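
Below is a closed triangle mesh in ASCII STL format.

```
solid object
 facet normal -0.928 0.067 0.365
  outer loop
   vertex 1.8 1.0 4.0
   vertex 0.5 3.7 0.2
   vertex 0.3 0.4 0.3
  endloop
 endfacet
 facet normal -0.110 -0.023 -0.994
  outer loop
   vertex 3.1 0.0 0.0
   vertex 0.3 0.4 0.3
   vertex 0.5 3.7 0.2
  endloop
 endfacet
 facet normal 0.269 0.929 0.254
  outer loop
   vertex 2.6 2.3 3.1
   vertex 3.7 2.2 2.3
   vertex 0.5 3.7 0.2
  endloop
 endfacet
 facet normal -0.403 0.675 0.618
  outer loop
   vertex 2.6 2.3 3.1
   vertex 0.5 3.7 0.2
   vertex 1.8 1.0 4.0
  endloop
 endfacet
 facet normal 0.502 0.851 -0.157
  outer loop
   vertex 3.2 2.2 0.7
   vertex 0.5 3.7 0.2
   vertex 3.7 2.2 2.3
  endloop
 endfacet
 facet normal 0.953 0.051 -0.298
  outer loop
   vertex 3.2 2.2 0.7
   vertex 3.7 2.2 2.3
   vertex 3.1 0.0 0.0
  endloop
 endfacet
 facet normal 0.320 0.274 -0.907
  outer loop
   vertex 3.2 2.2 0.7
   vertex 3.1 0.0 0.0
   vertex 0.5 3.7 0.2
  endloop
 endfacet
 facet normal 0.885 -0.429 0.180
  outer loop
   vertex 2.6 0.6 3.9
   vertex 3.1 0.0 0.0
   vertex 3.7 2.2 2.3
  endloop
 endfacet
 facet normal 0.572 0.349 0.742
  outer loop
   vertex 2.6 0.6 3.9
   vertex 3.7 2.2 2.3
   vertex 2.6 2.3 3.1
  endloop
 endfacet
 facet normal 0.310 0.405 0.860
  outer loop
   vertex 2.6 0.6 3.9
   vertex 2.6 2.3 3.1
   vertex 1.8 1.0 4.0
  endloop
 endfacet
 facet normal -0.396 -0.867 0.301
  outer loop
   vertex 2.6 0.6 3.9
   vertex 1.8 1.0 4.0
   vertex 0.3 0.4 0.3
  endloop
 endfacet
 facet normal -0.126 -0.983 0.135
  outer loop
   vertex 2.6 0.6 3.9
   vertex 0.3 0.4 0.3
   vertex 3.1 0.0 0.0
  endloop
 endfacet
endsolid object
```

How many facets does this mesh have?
12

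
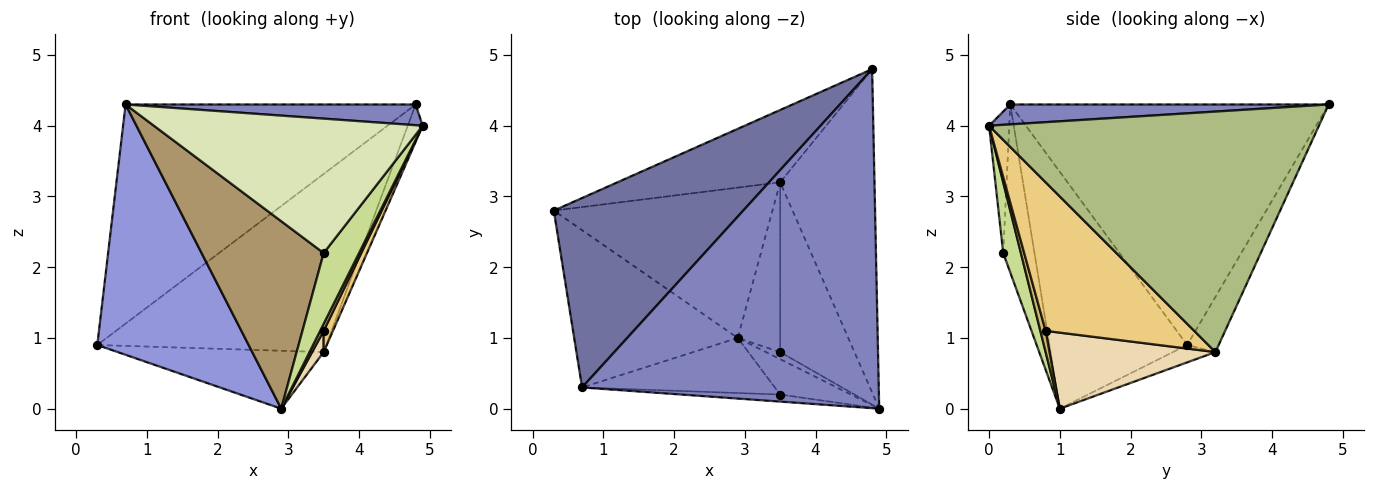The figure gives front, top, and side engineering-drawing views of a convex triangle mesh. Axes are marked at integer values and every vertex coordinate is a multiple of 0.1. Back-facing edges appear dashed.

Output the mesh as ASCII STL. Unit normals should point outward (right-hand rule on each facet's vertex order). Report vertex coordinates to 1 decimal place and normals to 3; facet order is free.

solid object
 facet normal -0.639 0.582 0.503
  outer loop
   vertex 0.7 0.3 4.3
   vertex 4.8 4.8 4.3
   vertex 0.3 2.8 0.9
  endloop
 endfacet
 facet normal 0.067 -0.061 0.996
  outer loop
   vertex 0.7 0.3 4.3
   vertex 4.9 0.0 4.0
   vertex 4.8 4.8 4.3
  endloop
 endfacet
 facet normal -0.610 -0.671 -0.421
  outer loop
   vertex 0.7 0.3 4.3
   vertex 0.3 2.8 0.9
   vertex 2.9 1.0 0.0
  endloop
 endfacet
 facet normal -0.127 0.919 -0.373
  outer loop
   vertex 3.5 3.2 0.8
   vertex 0.3 2.8 0.9
   vertex 4.8 4.8 4.3
  endloop
 endfacet
 facet normal -0.074 0.359 -0.931
  outer loop
   vertex 3.5 3.2 0.8
   vertex 2.9 1.0 0.0
   vertex 0.3 2.8 0.9
  endloop
 endfacet
 facet normal 0.930 0.042 -0.365
  outer loop
   vertex 3.5 3.2 0.8
   vertex 4.8 4.8 4.3
   vertex 4.9 0.0 4.0
  endloop
 endfacet
 facet normal 0.408 -0.816 -0.408
  outer loop
   vertex 3.5 0.2 2.2
   vertex 2.9 1.0 0.0
   vertex 4.9 0.0 4.0
  endloop
 endfacet
 facet normal -0.075 -0.996 -0.052
  outer loop
   vertex 3.5 0.2 2.2
   vertex 4.9 0.0 4.0
   vertex 0.7 0.3 4.3
  endloop
 endfacet
 facet normal -0.239 -0.932 -0.274
  outer loop
   vertex 3.5 0.2 2.2
   vertex 0.7 0.3 4.3
   vertex 2.9 1.0 0.0
  endloop
 endfacet
 facet normal 0.728 -0.485 -0.485
  outer loop
   vertex 3.5 0.8 1.1
   vertex 4.9 0.0 4.0
   vertex 2.9 1.0 0.0
  endloop
 endfacet
 facet normal 0.893 -0.056 -0.447
  outer loop
   vertex 3.5 0.8 1.1
   vertex 3.5 3.2 0.8
   vertex 4.9 0.0 4.0
  endloop
 endfacet
 facet normal 0.872 -0.061 -0.486
  outer loop
   vertex 3.5 0.8 1.1
   vertex 2.9 1.0 0.0
   vertex 3.5 3.2 0.8
  endloop
 endfacet
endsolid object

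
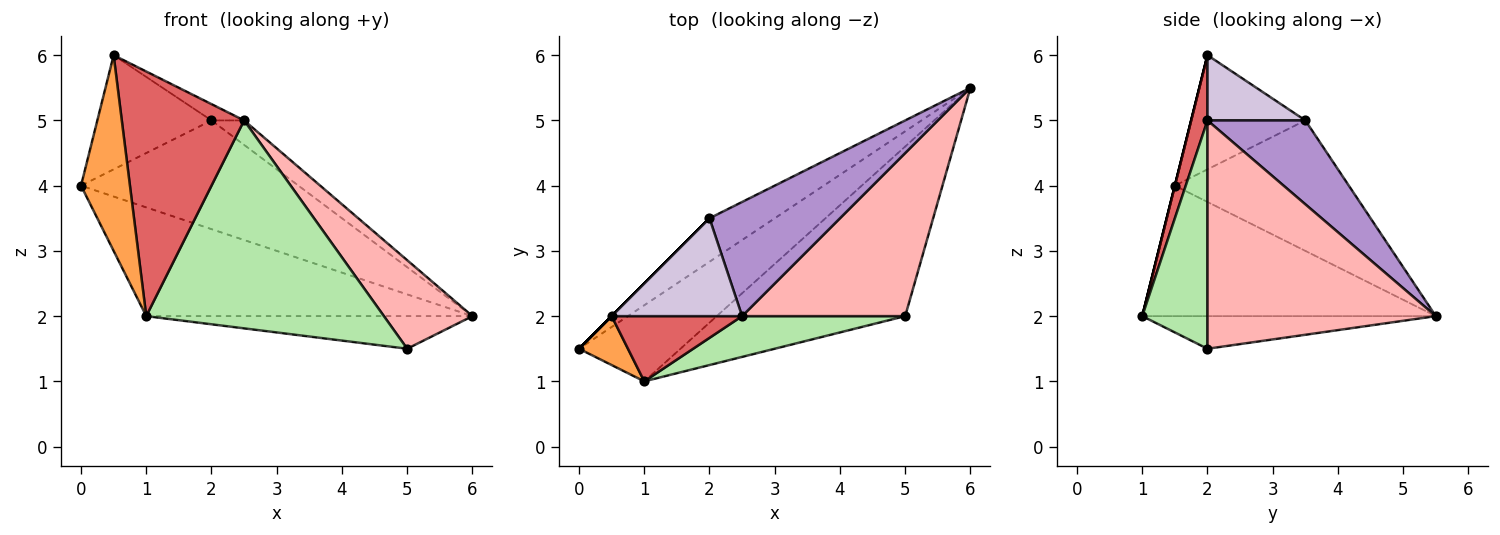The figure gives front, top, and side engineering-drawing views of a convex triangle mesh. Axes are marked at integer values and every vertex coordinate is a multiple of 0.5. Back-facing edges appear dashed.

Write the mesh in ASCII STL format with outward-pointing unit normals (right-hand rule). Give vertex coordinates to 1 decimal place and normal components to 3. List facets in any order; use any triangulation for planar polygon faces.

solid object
 facet normal -0.593 0.659 -0.462
  outer loop
   vertex 1.0 1.0 2.0
   vertex 0.0 1.5 4.0
   vertex 6.0 5.5 2.0
  endloop
 endfacet
 facet normal -0.168 0.186 -0.968
  outer loop
   vertex 1.0 1.0 2.0
   vertex 6.0 5.5 2.0
   vertex 5.0 2.0 1.5
  endloop
 endfacet
 facet normal 0.000 -0.970 0.243
  outer loop
   vertex 1.0 1.0 2.0
   vertex 0.5 2.0 6.0
   vertex 0.0 1.5 4.0
  endloop
 endfacet
 facet normal -0.596 0.745 -0.298
  outer loop
   vertex 2.0 3.5 5.0
   vertex 6.0 5.5 2.0
   vertex 0.0 1.5 4.0
  endloop
 endfacet
 facet normal -0.707 0.707 0.000
  outer loop
   vertex 2.0 3.5 5.0
   vertex 0.0 1.5 4.0
   vertex 0.5 2.0 6.0
  endloop
 endfacet
 facet normal 0.260 -0.948 0.186
  outer loop
   vertex 2.5 2.0 5.0
   vertex 1.0 1.0 2.0
   vertex 5.0 2.0 1.5
  endloop
 endfacet
 facet normal 0.128 -0.958 0.256
  outer loop
   vertex 2.5 2.0 5.0
   vertex 0.5 2.0 6.0
   vertex 1.0 1.0 2.0
  endloop
 endfacet
 facet normal 0.776 -0.301 0.554
  outer loop
   vertex 2.5 2.0 5.0
   vertex 5.0 2.0 1.5
   vertex 6.0 5.5 2.0
  endloop
 endfacet
 facet normal 0.532 0.177 0.828
  outer loop
   vertex 2.5 2.0 5.0
   vertex 6.0 5.5 2.0
   vertex 2.0 3.5 5.0
  endloop
 endfacet
 facet normal 0.442 0.147 0.885
  outer loop
   vertex 2.5 2.0 5.0
   vertex 2.0 3.5 5.0
   vertex 0.5 2.0 6.0
  endloop
 endfacet
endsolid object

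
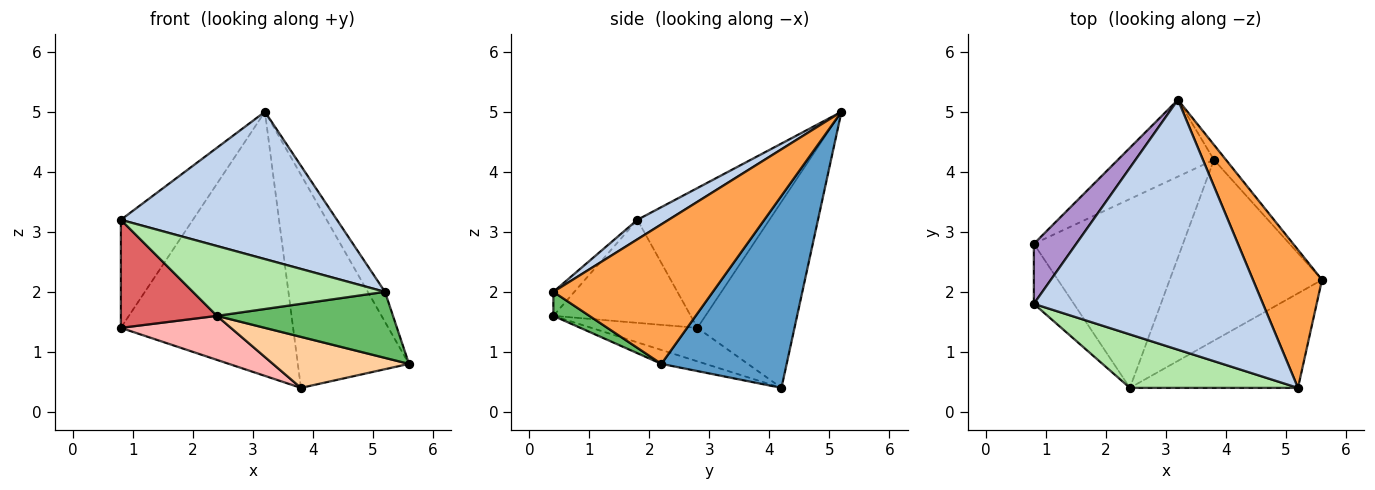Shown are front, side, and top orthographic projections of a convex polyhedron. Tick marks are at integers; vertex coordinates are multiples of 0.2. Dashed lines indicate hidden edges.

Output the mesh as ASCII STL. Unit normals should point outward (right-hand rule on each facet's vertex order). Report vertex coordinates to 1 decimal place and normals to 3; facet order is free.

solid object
 facet normal 0.747 0.663 -0.047
  outer loop
   vertex 3.8 4.2 0.4
   vertex 3.2 5.2 5.0
   vertex 5.6 2.2 0.8
  endloop
 endfacet
 facet normal 0.073 -0.506 0.859
  outer loop
   vertex 5.2 0.4 2.0
   vertex 3.2 5.2 5.0
   vertex 0.8 1.8 3.2
  endloop
 endfacet
 facet normal 0.892 0.096 0.441
  outer loop
   vertex 5.2 0.4 2.0
   vertex 5.6 2.2 0.8
   vertex 3.2 5.2 5.0
  endloop
 endfacet
 facet normal -0.088 -0.271 -0.959
  outer loop
   vertex 2.4 0.4 1.6
   vertex 3.8 4.2 0.4
   vertex 5.6 2.2 0.8
  endloop
 endfacet
 facet normal 0.116 -0.569 -0.814
  outer loop
   vertex 2.4 0.4 1.6
   vertex 5.6 2.2 0.8
   vertex 5.2 0.4 2.0
  endloop
 endfacet
 facet normal -0.087 -0.791 0.606
  outer loop
   vertex 2.4 0.4 1.6
   vertex 5.2 0.4 2.0
   vertex 0.8 1.8 3.2
  endloop
 endfacet
 facet normal -0.781 -0.546 -0.303
  outer loop
   vertex 0.8 2.8 1.4
   vertex 2.4 0.4 1.6
   vertex 0.8 1.8 3.2
  endloop
 endfacet
 facet normal -0.214 -0.222 -0.951
  outer loop
   vertex 0.8 2.8 1.4
   vertex 3.8 4.2 0.4
   vertex 2.4 0.4 1.6
  endloop
 endfacet
 facet normal -0.848 0.463 0.257
  outer loop
   vertex 0.8 2.8 1.4
   vertex 0.8 1.8 3.2
   vertex 3.2 5.2 5.0
  endloop
 endfacet
 facet normal -0.476 0.844 -0.246
  outer loop
   vertex 0.8 2.8 1.4
   vertex 3.2 5.2 5.0
   vertex 3.8 4.2 0.4
  endloop
 endfacet
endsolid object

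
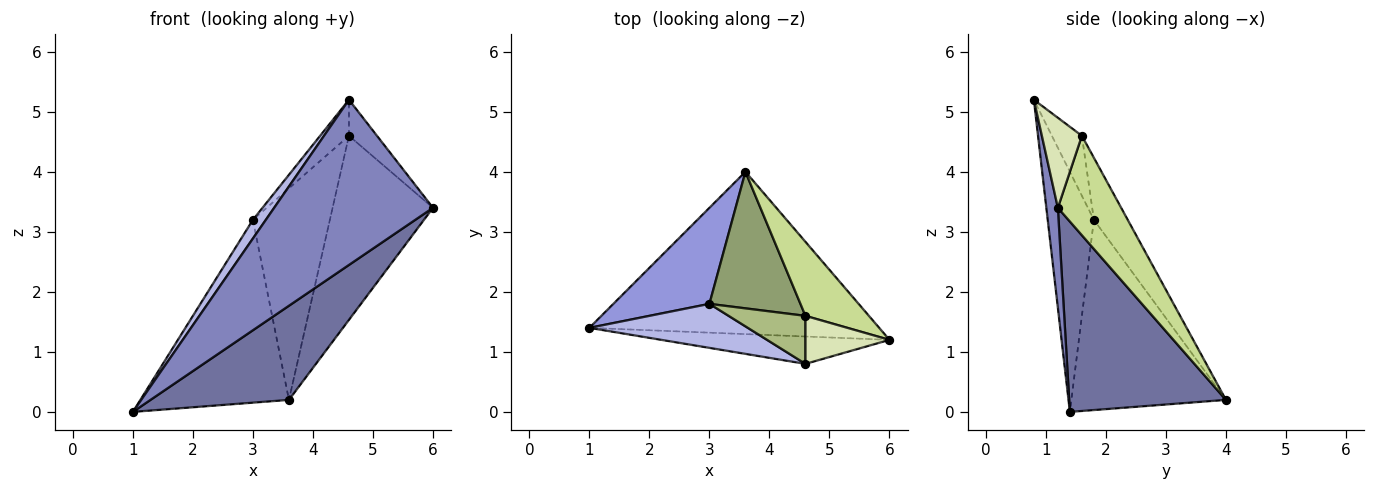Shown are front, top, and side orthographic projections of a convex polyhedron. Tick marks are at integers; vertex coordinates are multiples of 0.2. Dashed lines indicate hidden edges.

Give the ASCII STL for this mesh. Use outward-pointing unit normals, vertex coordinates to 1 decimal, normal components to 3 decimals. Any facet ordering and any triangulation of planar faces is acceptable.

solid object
 facet normal 0.494 -0.436 -0.752
  outer loop
   vertex 3.6 4.0 0.2
   vertex 6.0 1.2 3.4
   vertex 1.0 1.4 0.0
  endloop
 endfacet
 facet normal 0.072 -0.984 -0.163
  outer loop
   vertex 4.6 0.8 5.2
   vertex 1.0 1.4 0.0
   vertex 6.0 1.2 3.4
  endloop
 endfacet
 facet normal -0.677 0.651 0.342
  outer loop
   vertex 3.0 1.8 3.2
   vertex 3.6 4.0 0.2
   vertex 1.0 1.4 0.0
  endloop
 endfacet
 facet normal -0.813 -0.228 0.536
  outer loop
   vertex 3.0 1.8 3.2
   vertex 1.0 1.4 0.0
   vertex 4.6 0.8 5.2
  endloop
 endfacet
 facet normal -0.347 0.788 0.509
  outer loop
   vertex 4.6 1.6 4.6
   vertex 3.6 4.0 0.2
   vertex 3.0 1.8 3.2
  endloop
 endfacet
 facet normal -0.530 0.509 0.678
  outer loop
   vertex 4.6 1.6 4.6
   vertex 3.0 1.8 3.2
   vertex 4.6 0.8 5.2
  endloop
 endfacet
 facet normal 0.505 0.801 0.322
  outer loop
   vertex 4.6 1.6 4.6
   vertex 6.0 1.2 3.4
   vertex 3.6 4.0 0.2
  endloop
 endfacet
 facet normal 0.651 0.456 0.607
  outer loop
   vertex 4.6 1.6 4.6
   vertex 4.6 0.8 5.2
   vertex 6.0 1.2 3.4
  endloop
 endfacet
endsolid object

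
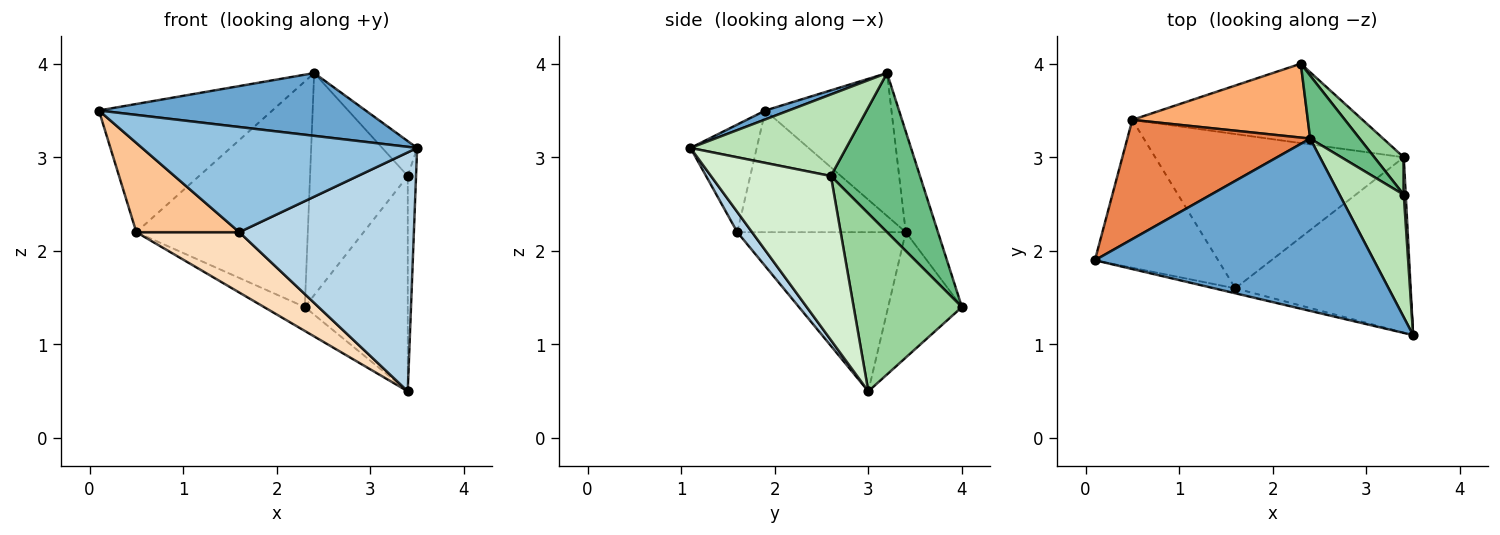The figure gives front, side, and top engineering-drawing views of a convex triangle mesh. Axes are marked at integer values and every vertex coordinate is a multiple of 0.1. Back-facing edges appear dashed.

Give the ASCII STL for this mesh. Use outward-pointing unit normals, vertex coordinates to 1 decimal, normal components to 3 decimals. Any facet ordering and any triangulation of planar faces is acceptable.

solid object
 facet normal 0.030 -0.342 0.939
  outer loop
   vertex 2.4 3.2 3.9
   vertex 0.1 1.9 3.5
   vertex 3.5 1.1 3.1
  endloop
 endfacet
 facet normal -0.234 -0.971 -0.046
  outer loop
   vertex 1.6 1.6 2.2
   vertex 3.5 1.1 3.1
   vertex 0.1 1.9 3.5
  endloop
 endfacet
 facet normal 0.068 -0.804 -0.590
  outer loop
   vertex 1.6 1.6 2.2
   vertex 3.4 3.0 0.5
   vertex 3.5 1.1 3.1
  endloop
 endfacet
 facet normal -0.462 0.255 -0.849
  outer loop
   vertex 0.5 3.4 2.2
   vertex 2.3 4.0 1.4
   vertex 3.4 3.0 0.5
  endloop
 endfacet
 facet normal -0.470 0.646 0.601
  outer loop
   vertex 0.5 3.4 2.2
   vertex 0.1 1.9 3.5
   vertex 2.4 3.2 3.9
  endloop
 endfacet
 facet normal -0.176 0.936 0.306
  outer loop
   vertex 0.5 3.4 2.2
   vertex 2.4 3.2 3.9
   vertex 2.3 4.0 1.4
  endloop
 endfacet
 facet normal -0.646 -0.395 -0.654
  outer loop
   vertex 0.5 3.4 2.2
   vertex 1.6 1.6 2.2
   vertex 0.1 1.9 3.5
  endloop
 endfacet
 facet normal -0.512 -0.313 -0.800
  outer loop
   vertex 0.5 3.4 2.2
   vertex 3.4 3.0 0.5
   vertex 1.6 1.6 2.2
  endloop
 endfacet
 facet normal 0.659 0.723 0.205
  outer loop
   vertex 3.4 2.6 2.8
   vertex 2.3 4.0 1.4
   vertex 2.4 3.2 3.9
  endloop
 endfacet
 facet normal 0.719 0.684 0.119
  outer loop
   vertex 3.4 2.6 2.8
   vertex 3.4 3.0 0.5
   vertex 2.3 4.0 1.4
  endloop
 endfacet
 facet normal 0.774 0.173 0.609
  outer loop
   vertex 3.4 2.6 2.8
   vertex 2.4 3.2 3.9
   vertex 3.5 1.1 3.1
  endloop
 endfacet
 facet normal 0.998 0.069 0.012
  outer loop
   vertex 3.4 2.6 2.8
   vertex 3.5 1.1 3.1
   vertex 3.4 3.0 0.5
  endloop
 endfacet
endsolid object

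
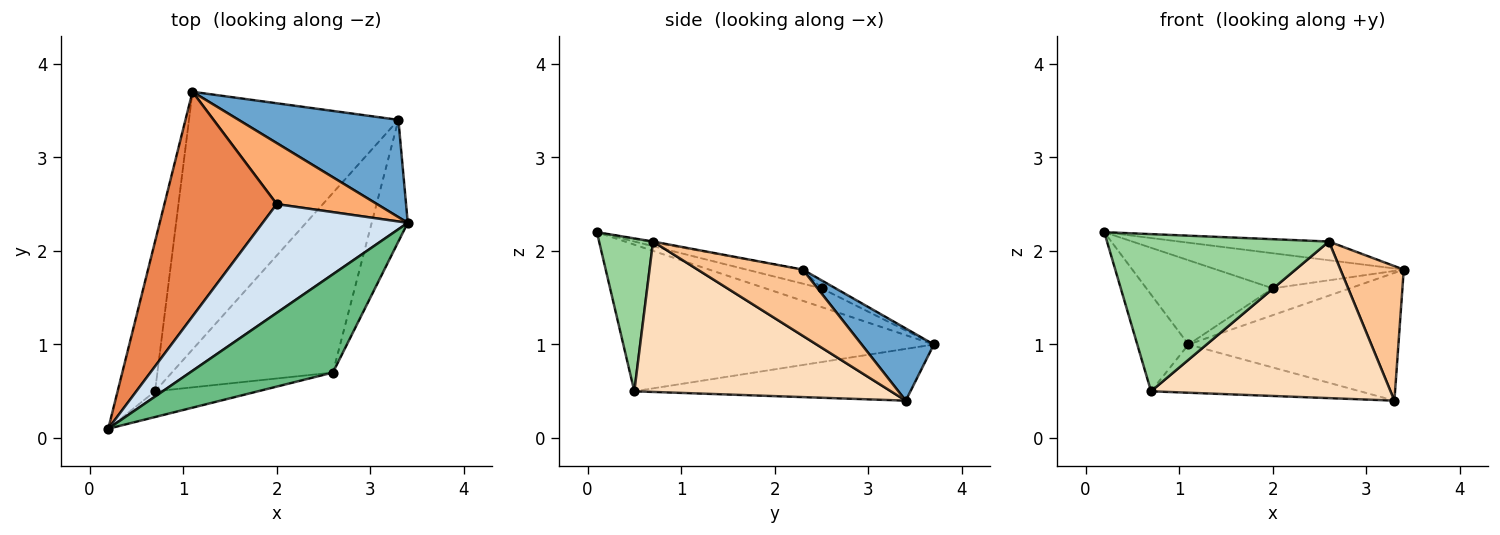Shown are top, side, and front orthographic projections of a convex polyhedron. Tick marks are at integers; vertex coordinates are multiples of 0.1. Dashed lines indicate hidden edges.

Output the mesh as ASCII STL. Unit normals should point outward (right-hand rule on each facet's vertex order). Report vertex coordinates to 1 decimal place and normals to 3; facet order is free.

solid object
 facet normal 0.264 0.767 0.584
  outer loop
   vertex 3.3 3.4 0.4
   vertex 1.1 3.7 1.0
   vertex 3.4 2.3 1.8
  endloop
 endfacet
 facet normal -0.957 0.158 -0.244
  outer loop
   vertex 0.7 0.5 0.5
   vertex 0.2 0.1 2.2
   vertex 1.1 3.7 1.0
  endloop
 endfacet
 facet normal -0.236 0.179 -0.955
  outer loop
   vertex 0.7 0.5 0.5
   vertex 1.1 3.7 1.0
   vertex 3.3 3.4 0.4
  endloop
 endfacet
 facet normal -0.092 0.306 0.948
  outer loop
   vertex 2.0 2.5 1.6
   vertex 0.2 0.1 2.2
   vertex 3.4 2.3 1.8
  endloop
 endfacet
 facet normal -0.154 0.347 0.925
  outer loop
   vertex 2.0 2.5 1.6
   vertex 1.1 3.7 1.0
   vertex 0.2 0.1 2.2
  endloop
 endfacet
 facet normal -0.073 0.402 0.913
  outer loop
   vertex 2.0 2.5 1.6
   vertex 3.4 2.3 1.8
   vertex 1.1 3.7 1.0
  endloop
 endfacet
 facet normal 0.776 -0.467 -0.423
  outer loop
   vertex 2.6 0.7 2.1
   vertex 3.3 3.4 0.4
   vertex 3.4 2.3 1.8
  endloop
 endfacet
 facet normal 0.576 -0.537 -0.616
  outer loop
   vertex 2.6 0.7 2.1
   vertex 0.7 0.5 0.5
   vertex 3.3 3.4 0.4
  endloop
 endfacet
 facet normal -0.006 0.187 0.982
  outer loop
   vertex 2.6 0.7 2.1
   vertex 3.4 2.3 1.8
   vertex 0.2 0.1 2.2
  endloop
 endfacet
 facet normal 0.233 -0.960 -0.157
  outer loop
   vertex 2.6 0.7 2.1
   vertex 0.2 0.1 2.2
   vertex 0.7 0.5 0.5
  endloop
 endfacet
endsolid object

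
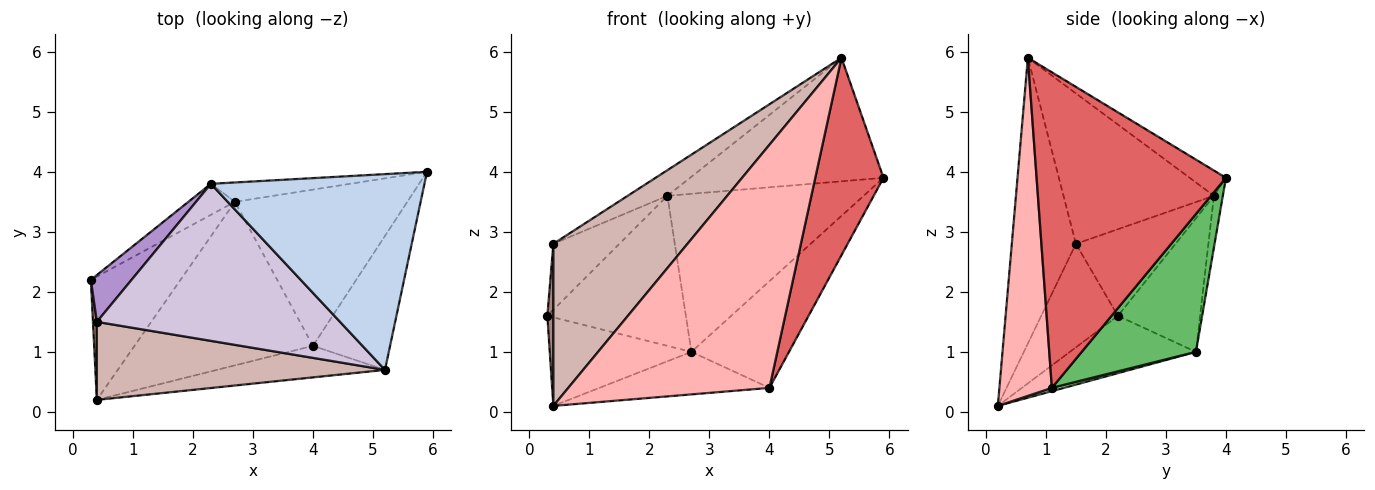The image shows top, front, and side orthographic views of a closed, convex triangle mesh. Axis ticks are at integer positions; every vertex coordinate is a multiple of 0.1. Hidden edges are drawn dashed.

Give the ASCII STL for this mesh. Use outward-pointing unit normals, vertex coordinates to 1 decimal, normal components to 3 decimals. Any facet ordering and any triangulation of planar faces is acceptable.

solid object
 facet normal -0.461 0.518 -0.721
  outer loop
   vertex 2.7 3.5 1.0
   vertex 0.4 0.2 0.1
   vertex 0.3 2.2 1.6
  endloop
 endfacet
 facet normal -0.100 0.531 0.841
  outer loop
   vertex 2.3 3.8 3.6
   vertex 5.2 0.7 5.9
   vertex 5.9 4.0 3.9
  endloop
 endfacet
 facet normal -0.502 0.847 -0.175
  outer loop
   vertex 2.3 3.8 3.6
   vertex 2.7 3.5 1.0
   vertex 0.3 2.2 1.6
  endloop
 endfacet
 facet normal -0.045 0.992 -0.121
  outer loop
   vertex 2.3 3.8 3.6
   vertex 5.9 4.0 3.9
   vertex 2.7 3.5 1.0
  endloop
 endfacet
 facet normal 0.551 0.471 -0.689
  outer loop
   vertex 4.0 1.1 0.4
   vertex 2.7 3.5 1.0
   vertex 5.9 4.0 3.9
  endloop
 endfacet
 facet normal 0.018 0.252 -0.968
  outer loop
   vertex 4.0 1.1 0.4
   vertex 0.4 0.2 0.1
   vertex 2.7 3.5 1.0
  endloop
 endfacet
 facet normal 0.917 -0.330 -0.224
  outer loop
   vertex 4.0 1.1 0.4
   vertex 5.9 4.0 3.9
   vertex 5.2 0.7 5.9
  endloop
 endfacet
 facet normal 0.250 -0.960 -0.124
  outer loop
   vertex 4.0 1.1 0.4
   vertex 5.2 0.7 5.9
   vertex 0.4 0.2 0.1
  endloop
 endfacet
 facet normal -0.776 0.514 0.365
  outer loop
   vertex 0.4 1.5 2.8
   vertex 2.3 3.8 3.6
   vertex 0.3 2.2 1.6
  endloop
 endfacet
 facet normal -0.521 0.137 0.842
  outer loop
   vertex 0.4 1.5 2.8
   vertex 5.2 0.7 5.9
   vertex 2.3 3.8 3.6
  endloop
 endfacet
 facet normal -0.996 -0.078 0.038
  outer loop
   vertex 0.4 1.5 2.8
   vertex 0.3 2.2 1.6
   vertex 0.4 0.2 0.1
  endloop
 endfacet
 facet normal -0.395 -0.828 0.398
  outer loop
   vertex 0.4 1.5 2.8
   vertex 0.4 0.2 0.1
   vertex 5.2 0.7 5.9
  endloop
 endfacet
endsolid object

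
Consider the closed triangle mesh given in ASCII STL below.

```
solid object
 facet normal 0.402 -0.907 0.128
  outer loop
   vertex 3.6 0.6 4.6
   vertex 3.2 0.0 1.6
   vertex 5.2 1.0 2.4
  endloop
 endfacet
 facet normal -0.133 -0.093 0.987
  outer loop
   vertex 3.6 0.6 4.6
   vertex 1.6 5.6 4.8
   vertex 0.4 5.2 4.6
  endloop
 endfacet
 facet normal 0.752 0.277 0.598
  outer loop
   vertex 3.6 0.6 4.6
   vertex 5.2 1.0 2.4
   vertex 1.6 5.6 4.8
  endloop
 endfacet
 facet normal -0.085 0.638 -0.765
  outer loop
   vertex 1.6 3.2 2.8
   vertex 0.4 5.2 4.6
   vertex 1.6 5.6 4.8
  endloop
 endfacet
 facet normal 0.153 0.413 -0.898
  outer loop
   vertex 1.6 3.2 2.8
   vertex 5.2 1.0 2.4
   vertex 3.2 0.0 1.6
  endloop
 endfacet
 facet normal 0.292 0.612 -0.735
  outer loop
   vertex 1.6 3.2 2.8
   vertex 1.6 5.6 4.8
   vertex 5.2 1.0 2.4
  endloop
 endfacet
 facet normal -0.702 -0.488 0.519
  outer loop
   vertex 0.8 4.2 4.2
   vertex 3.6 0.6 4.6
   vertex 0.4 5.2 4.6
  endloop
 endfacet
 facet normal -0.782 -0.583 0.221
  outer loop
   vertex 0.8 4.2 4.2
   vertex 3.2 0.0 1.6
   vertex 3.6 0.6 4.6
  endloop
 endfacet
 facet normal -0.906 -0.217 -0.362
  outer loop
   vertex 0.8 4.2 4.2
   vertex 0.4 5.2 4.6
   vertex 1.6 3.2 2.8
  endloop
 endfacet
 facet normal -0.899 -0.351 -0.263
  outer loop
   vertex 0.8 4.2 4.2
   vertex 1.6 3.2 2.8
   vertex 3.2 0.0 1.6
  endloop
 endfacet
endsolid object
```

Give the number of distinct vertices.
7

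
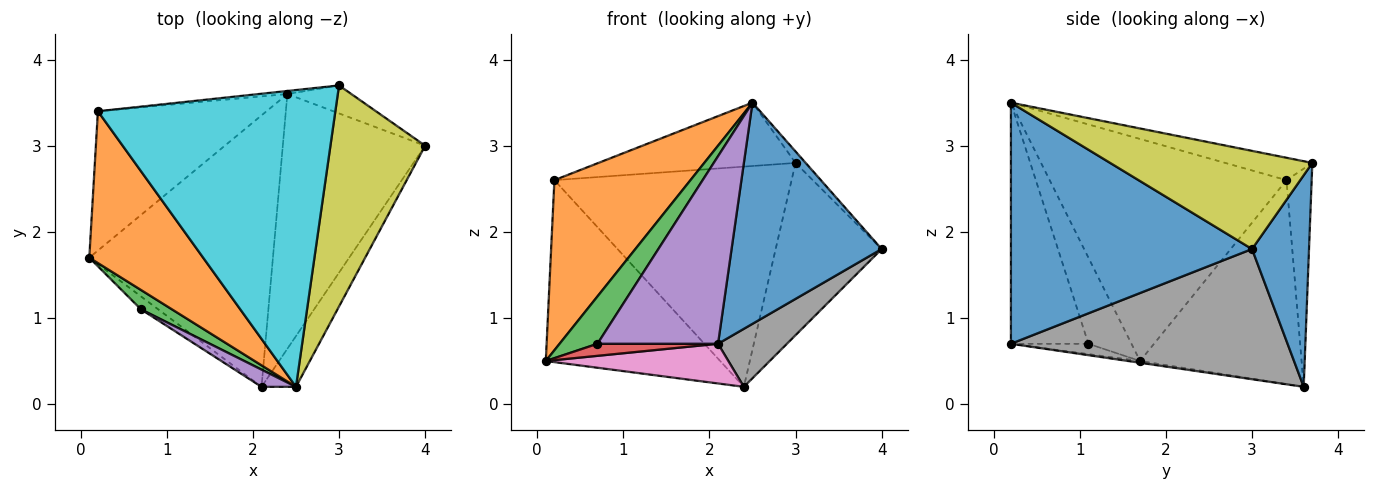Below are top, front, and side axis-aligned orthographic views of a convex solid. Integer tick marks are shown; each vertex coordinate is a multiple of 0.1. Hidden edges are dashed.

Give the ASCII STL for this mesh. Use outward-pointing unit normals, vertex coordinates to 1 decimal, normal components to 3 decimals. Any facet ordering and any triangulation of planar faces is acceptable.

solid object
 facet normal 0.843 -0.525 -0.120
  outer loop
   vertex 2.1 0.2 0.7
   vertex 4.0 3.0 1.8
   vertex 2.5 0.2 3.5
  endloop
 endfacet
 facet normal -0.792 -0.455 0.406
  outer loop
   vertex 0.2 3.4 2.6
   vertex 0.1 1.7 0.5
   vertex 2.5 0.2 3.5
  endloop
 endfacet
 facet normal -0.725 -0.638 0.261
  outer loop
   vertex 0.7 1.1 0.7
   vertex 2.5 0.2 3.5
   vertex 0.1 1.7 0.5
  endloop
 endfacet
 facet normal -0.402 -0.625 -0.669
  outer loop
   vertex 0.7 1.1 0.7
   vertex 0.1 1.7 0.5
   vertex 2.1 0.2 0.7
  endloop
 endfacet
 facet normal -0.539 -0.839 0.077
  outer loop
   vertex 0.7 1.1 0.7
   vertex 2.1 0.2 0.7
   vertex 2.5 0.2 3.5
  endloop
 endfacet
 facet normal -0.592 0.640 -0.490
  outer loop
   vertex 2.4 3.6 0.2
   vertex 0.1 1.7 0.5
   vertex 0.2 3.4 2.6
  endloop
 endfacet
 facet normal -0.010 -0.145 -0.989
  outer loop
   vertex 2.4 3.6 0.2
   vertex 2.1 0.2 0.7
   vertex 0.1 1.7 0.5
  endloop
 endfacet
 facet normal 0.666 -0.166 -0.728
  outer loop
   vertex 2.4 3.6 0.2
   vertex 4.0 3.0 1.8
   vertex 2.1 0.2 0.7
  endloop
 endfacet
 facet normal 0.719 0.036 0.694
  outer loop
   vertex 3.0 3.7 2.8
   vertex 2.5 0.2 3.5
   vertex 4.0 3.0 1.8
  endloop
 endfacet
 facet normal -0.092 0.208 0.974
  outer loop
   vertex 3.0 3.7 2.8
   vertex 0.2 3.4 2.6
   vertex 2.5 0.2 3.5
  endloop
 endfacet
 facet normal 0.469 0.872 -0.142
  outer loop
   vertex 3.0 3.7 2.8
   vertex 4.0 3.0 1.8
   vertex 2.4 3.6 0.2
  endloop
 endfacet
 facet normal -0.106 0.994 -0.014
  outer loop
   vertex 3.0 3.7 2.8
   vertex 2.4 3.6 0.2
   vertex 0.2 3.4 2.6
  endloop
 endfacet
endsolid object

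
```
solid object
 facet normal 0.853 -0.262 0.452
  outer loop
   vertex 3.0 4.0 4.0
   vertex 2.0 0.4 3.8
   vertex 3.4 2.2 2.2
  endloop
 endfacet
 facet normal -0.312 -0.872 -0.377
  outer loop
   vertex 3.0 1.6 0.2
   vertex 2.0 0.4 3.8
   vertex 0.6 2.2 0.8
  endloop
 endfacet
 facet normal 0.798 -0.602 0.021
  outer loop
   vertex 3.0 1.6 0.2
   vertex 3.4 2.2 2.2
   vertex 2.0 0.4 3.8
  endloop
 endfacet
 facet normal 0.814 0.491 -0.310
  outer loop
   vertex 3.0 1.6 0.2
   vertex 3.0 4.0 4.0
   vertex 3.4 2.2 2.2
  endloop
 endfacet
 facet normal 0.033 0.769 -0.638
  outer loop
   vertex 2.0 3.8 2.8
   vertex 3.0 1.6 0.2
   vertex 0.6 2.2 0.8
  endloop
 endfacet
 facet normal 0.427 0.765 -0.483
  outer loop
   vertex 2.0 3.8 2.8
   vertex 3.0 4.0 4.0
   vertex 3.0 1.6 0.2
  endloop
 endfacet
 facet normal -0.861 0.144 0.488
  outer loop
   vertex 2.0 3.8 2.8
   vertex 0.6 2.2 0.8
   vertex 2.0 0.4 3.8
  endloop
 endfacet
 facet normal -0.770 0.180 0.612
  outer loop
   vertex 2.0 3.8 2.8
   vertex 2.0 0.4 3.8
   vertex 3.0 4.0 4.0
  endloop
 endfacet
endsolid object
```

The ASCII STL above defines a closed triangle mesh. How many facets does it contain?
8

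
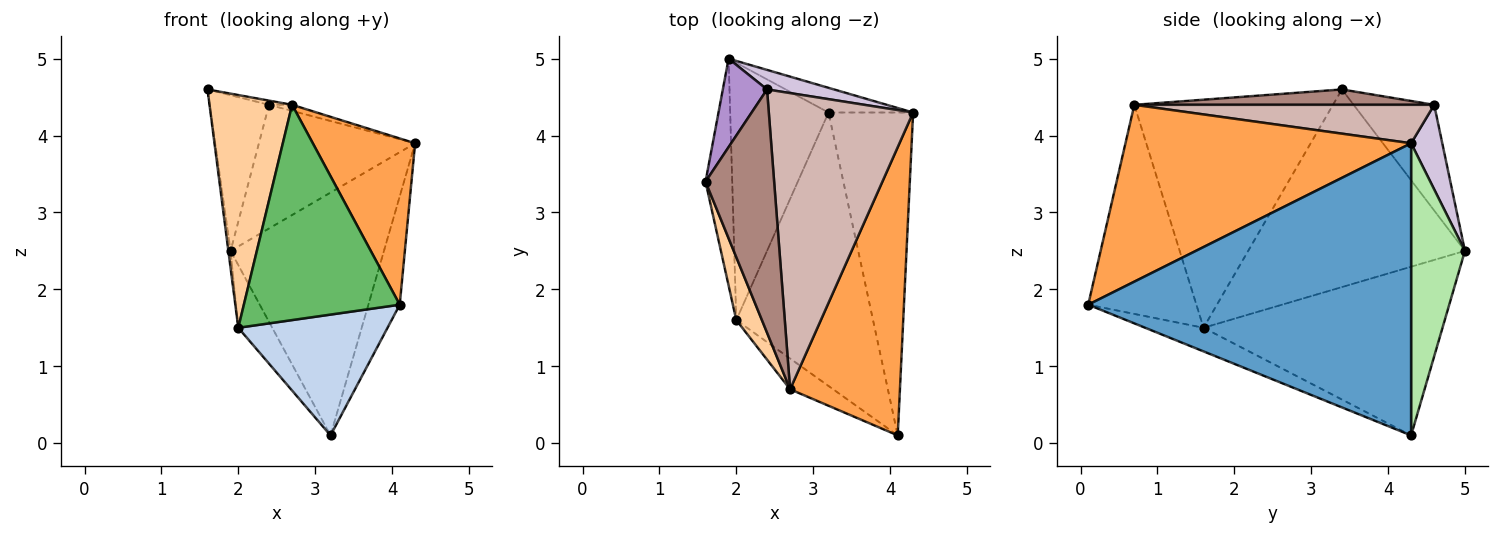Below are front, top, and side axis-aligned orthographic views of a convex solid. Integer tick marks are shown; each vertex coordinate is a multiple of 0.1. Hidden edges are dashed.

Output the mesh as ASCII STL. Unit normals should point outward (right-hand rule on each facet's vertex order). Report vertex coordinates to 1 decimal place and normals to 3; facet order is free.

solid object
 facet normal 0.956 0.093 -0.277
  outer loop
   vertex 3.2 4.3 0.1
   vertex 4.3 4.3 3.9
   vertex 4.1 0.1 1.8
  endloop
 endfacet
 facet normal -0.156 -0.399 -0.904
  outer loop
   vertex 2.0 1.6 1.5
   vertex 3.2 4.3 0.1
   vertex 4.1 0.1 1.8
  endloop
 endfacet
 facet normal 0.813 -0.291 0.505
  outer loop
   vertex 2.7 0.7 4.4
   vertex 4.1 0.1 1.8
   vertex 4.3 4.3 3.9
  endloop
 endfacet
 facet normal -0.918 -0.382 0.103
  outer loop
   vertex 2.7 0.7 4.4
   vertex 1.6 3.4 4.6
   vertex 2.0 1.6 1.5
  endloop
 endfacet
 facet normal -0.566 -0.816 -0.117
  outer loop
   vertex 2.7 0.7 4.4
   vertex 2.0 1.6 1.5
   vertex 4.1 0.1 1.8
  endloop
 endfacet
 facet normal 0.330 0.939 -0.095
  outer loop
   vertex 1.9 5.0 2.5
   vertex 4.3 4.3 3.9
   vertex 3.2 4.3 0.1
  endloop
 endfacet
 facet normal -0.991 0.010 -0.134
  outer loop
   vertex 1.9 5.0 2.5
   vertex 2.0 1.6 1.5
   vertex 1.6 3.4 4.6
  endloop
 endfacet
 facet normal -0.857 0.122 -0.500
  outer loop
   vertex 1.9 5.0 2.5
   vertex 3.2 4.3 0.1
   vertex 2.0 1.6 1.5
  endloop
 endfacet
 facet normal -0.763 0.562 0.319
  outer loop
   vertex 2.4 4.6 4.4
   vertex 1.9 5.0 2.5
   vertex 1.6 3.4 4.6
  endloop
 endfacet
 facet normal 0.193 0.969 0.153
  outer loop
   vertex 2.4 4.6 4.4
   vertex 4.3 4.3 3.9
   vertex 1.9 5.0 2.5
  endloop
 endfacet
 facet normal 0.219 0.017 0.976
  outer loop
   vertex 2.4 4.6 4.4
   vertex 1.6 3.4 4.6
   vertex 2.7 0.7 4.4
  endloop
 endfacet
 facet normal 0.257 0.020 0.966
  outer loop
   vertex 2.4 4.6 4.4
   vertex 2.7 0.7 4.4
   vertex 4.3 4.3 3.9
  endloop
 endfacet
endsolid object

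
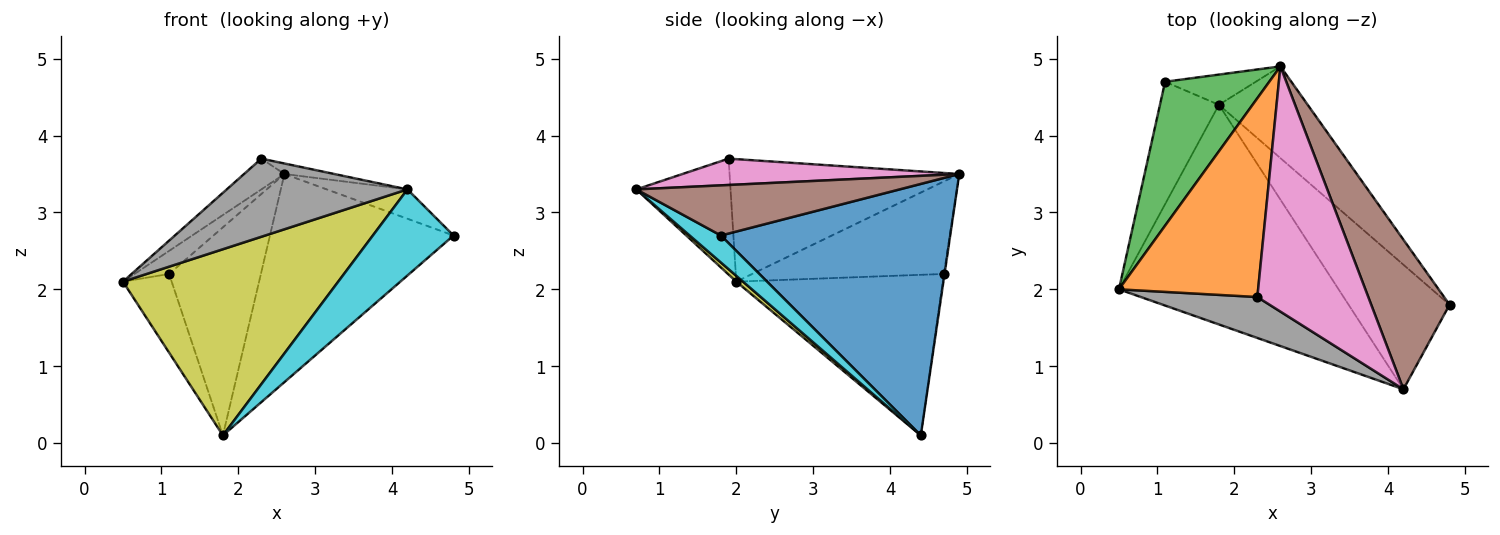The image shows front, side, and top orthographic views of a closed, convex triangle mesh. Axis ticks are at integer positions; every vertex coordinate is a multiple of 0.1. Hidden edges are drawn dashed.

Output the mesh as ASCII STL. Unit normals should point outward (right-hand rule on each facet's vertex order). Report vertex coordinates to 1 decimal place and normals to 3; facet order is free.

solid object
 facet normal 0.753 0.603 -0.266
  outer loop
   vertex 1.8 4.4 0.1
   vertex 2.6 4.9 3.5
   vertex 4.8 1.8 2.7
  endloop
 endfacet
 facet normal -0.656 0.115 0.746
  outer loop
   vertex 2.3 1.9 3.7
   vertex 2.6 4.9 3.5
   vertex 0.5 2.0 2.1
  endloop
 endfacet
 facet normal -0.659 0.119 0.742
  outer loop
   vertex 1.1 4.7 2.2
   vertex 0.5 2.0 2.1
   vertex 2.6 4.9 3.5
  endloop
 endfacet
 facet normal -0.917 0.216 -0.336
  outer loop
   vertex 1.1 4.7 2.2
   vertex 1.8 4.4 0.1
   vertex 0.5 2.0 2.1
  endloop
 endfacet
 facet normal -0.007 0.990 -0.144
  outer loop
   vertex 1.1 4.7 2.2
   vertex 2.6 4.9 3.5
   vertex 1.8 4.4 0.1
  endloop
 endfacet
 facet normal 0.532 0.163 0.831
  outer loop
   vertex 4.2 0.7 3.3
   vertex 4.8 1.8 2.7
   vertex 2.6 4.9 3.5
  endloop
 endfacet
 facet normal 0.231 0.042 0.972
  outer loop
   vertex 4.2 0.7 3.3
   vertex 2.6 4.9 3.5
   vertex 2.3 1.9 3.7
  endloop
 endfacet
 facet normal -0.419 -0.804 0.421
  outer loop
   vertex 4.2 0.7 3.3
   vertex 2.3 1.9 3.7
   vertex 0.5 2.0 2.1
  endloop
 endfacet
 facet normal 0.020 -0.646 -0.763
  outer loop
   vertex 4.2 0.7 3.3
   vertex 0.5 2.0 2.1
   vertex 1.8 4.4 0.1
  endloop
 endfacet
 facet normal 0.215 -0.555 -0.803
  outer loop
   vertex 4.2 0.7 3.3
   vertex 1.8 4.4 0.1
   vertex 4.8 1.8 2.7
  endloop
 endfacet
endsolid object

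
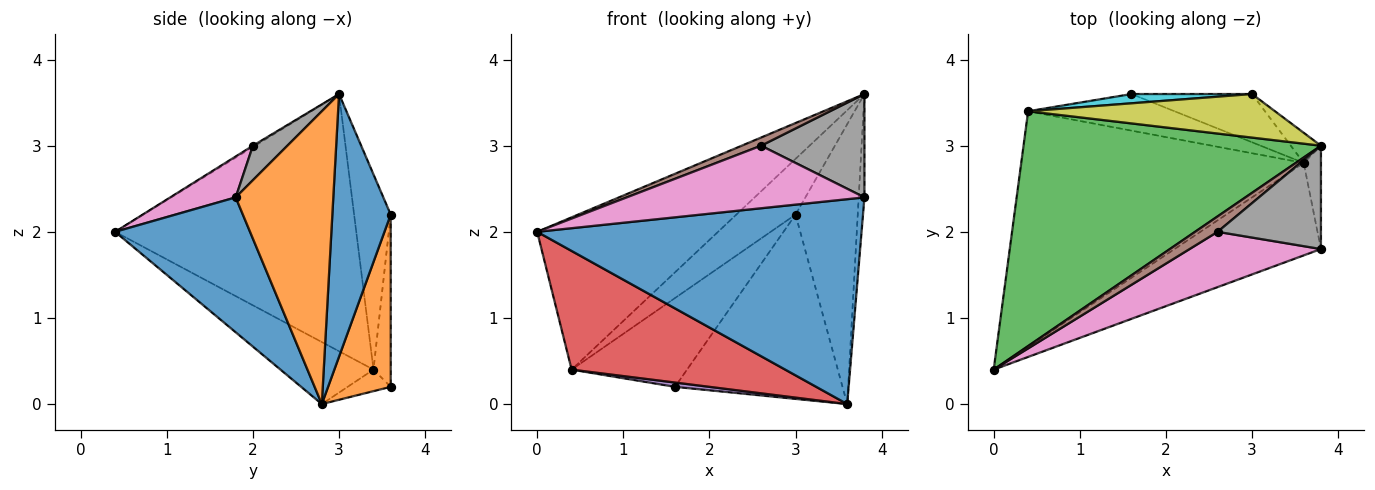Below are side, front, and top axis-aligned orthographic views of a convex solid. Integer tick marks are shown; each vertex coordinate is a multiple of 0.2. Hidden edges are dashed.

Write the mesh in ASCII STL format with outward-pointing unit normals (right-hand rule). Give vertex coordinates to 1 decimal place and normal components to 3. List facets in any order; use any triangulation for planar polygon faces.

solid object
 facet normal 0.354 -0.852 -0.385
  outer loop
   vertex 3.8 1.8 2.4
   vertex 0.0 0.4 2.0
   vertex 3.6 2.8 0.0
  endloop
 endfacet
 facet normal 0.997 0.059 -0.059
  outer loop
   vertex 3.8 1.8 2.4
   vertex 3.6 2.8 0.0
   vertex 3.8 3.0 3.6
  endloop
 endfacet
 facet normal -0.587 0.440 0.679
  outer loop
   vertex 0.4 3.4 0.4
   vertex 0.0 0.4 2.0
   vertex 3.8 3.0 3.6
  endloop
 endfacet
 facet normal -0.192 -0.442 -0.876
  outer loop
   vertex 0.4 3.4 0.4
   vertex 3.6 2.8 0.0
   vertex 0.0 0.4 2.0
  endloop
 endfacet
 facet normal -0.145 -0.116 -0.983
  outer loop
   vertex 0.4 3.4 0.4
   vertex 1.6 3.6 0.2
   vertex 3.6 2.8 0.0
  endloop
 endfacet
 facet normal -0.052 -0.467 0.883
  outer loop
   vertex 2.6 2.0 3.0
   vertex 3.8 3.0 3.6
   vertex 0.0 0.4 2.0
  endloop
 endfacet
 facet normal 0.202 -0.734 0.649
  outer loop
   vertex 2.6 2.0 3.0
   vertex 0.0 0.4 2.0
   vertex 3.8 1.8 2.4
  endloop
 endfacet
 facet normal 0.229 -0.688 0.688
  outer loop
   vertex 2.6 2.0 3.0
   vertex 3.8 1.8 2.4
   vertex 3.8 3.0 3.6
  endloop
 endfacet
 facet normal -0.438 0.708 0.554
  outer loop
   vertex 3.0 3.6 2.2
   vertex 0.4 3.4 0.4
   vertex 3.8 3.0 3.6
  endloop
 endfacet
 facet normal -0.147 0.984 0.103
  outer loop
   vertex 3.0 3.6 2.2
   vertex 1.6 3.6 0.2
   vertex 0.4 3.4 0.4
  endloop
 endfacet
 facet normal 0.682 0.727 -0.078
  outer loop
   vertex 3.0 3.6 2.2
   vertex 3.8 3.0 3.6
   vertex 3.6 2.8 0.0
  endloop
 endfacet
 facet normal 0.340 0.910 -0.238
  outer loop
   vertex 3.0 3.6 2.2
   vertex 3.6 2.8 0.0
   vertex 1.6 3.6 0.2
  endloop
 endfacet
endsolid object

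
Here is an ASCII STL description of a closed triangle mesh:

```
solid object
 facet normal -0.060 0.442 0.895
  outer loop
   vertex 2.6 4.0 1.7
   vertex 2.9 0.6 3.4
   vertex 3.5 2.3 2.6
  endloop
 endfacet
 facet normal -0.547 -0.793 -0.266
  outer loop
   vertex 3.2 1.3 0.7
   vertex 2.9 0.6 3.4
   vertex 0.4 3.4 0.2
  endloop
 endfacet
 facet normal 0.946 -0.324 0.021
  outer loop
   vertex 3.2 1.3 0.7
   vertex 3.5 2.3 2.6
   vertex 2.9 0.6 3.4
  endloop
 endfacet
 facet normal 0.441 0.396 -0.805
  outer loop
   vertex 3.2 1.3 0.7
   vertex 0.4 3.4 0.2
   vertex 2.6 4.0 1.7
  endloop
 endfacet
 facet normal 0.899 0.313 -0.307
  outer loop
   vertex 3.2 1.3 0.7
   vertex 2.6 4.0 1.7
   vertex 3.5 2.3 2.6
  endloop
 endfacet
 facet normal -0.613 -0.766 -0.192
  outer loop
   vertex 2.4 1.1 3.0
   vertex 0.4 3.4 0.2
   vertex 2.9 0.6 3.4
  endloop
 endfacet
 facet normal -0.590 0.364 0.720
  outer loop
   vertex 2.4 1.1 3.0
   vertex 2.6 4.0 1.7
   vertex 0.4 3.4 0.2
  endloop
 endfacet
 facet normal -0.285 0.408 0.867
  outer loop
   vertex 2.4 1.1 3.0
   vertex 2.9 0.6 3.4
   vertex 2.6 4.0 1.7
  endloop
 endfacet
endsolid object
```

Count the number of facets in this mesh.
8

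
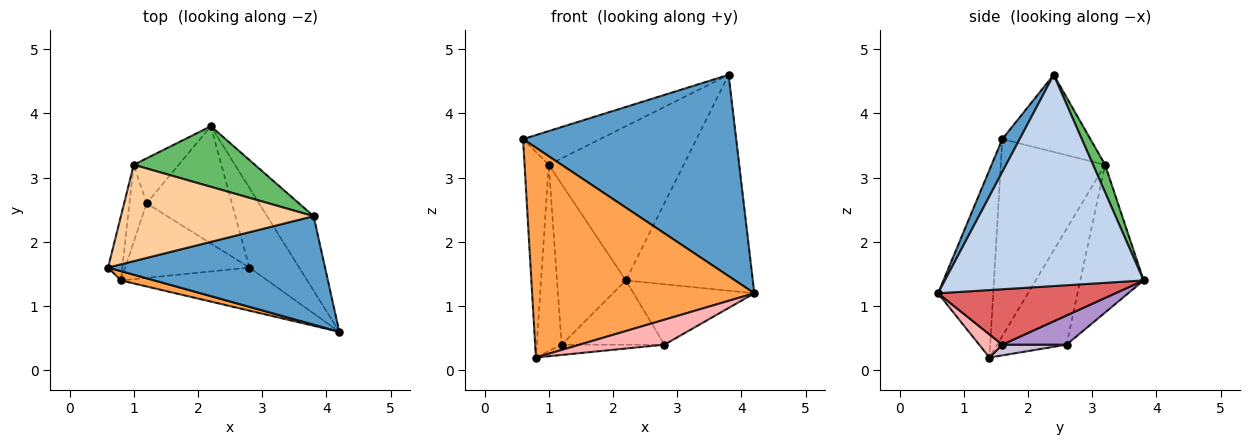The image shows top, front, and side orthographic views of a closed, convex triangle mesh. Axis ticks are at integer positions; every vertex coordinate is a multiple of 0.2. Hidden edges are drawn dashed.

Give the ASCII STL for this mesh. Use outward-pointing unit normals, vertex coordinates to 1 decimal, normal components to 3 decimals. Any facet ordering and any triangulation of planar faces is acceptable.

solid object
 facet normal 0.072 -0.878 0.473
  outer loop
   vertex 3.8 2.4 4.6
   vertex 0.6 1.6 3.6
   vertex 4.2 0.6 1.2
  endloop
 endfacet
 facet normal 0.829 0.529 -0.183
  outer loop
   vertex 3.8 2.4 4.6
   vertex 4.2 0.6 1.2
   vertex 2.2 3.8 1.4
  endloop
 endfacet
 facet normal -0.241 -0.970 0.043
  outer loop
   vertex 0.8 1.4 0.2
   vertex 4.2 0.6 1.2
   vertex 0.6 1.6 3.6
  endloop
 endfacet
 facet normal -0.353 0.309 0.883
  outer loop
   vertex 1.0 3.2 3.2
   vertex 0.6 1.6 3.6
   vertex 3.8 2.4 4.6
  endloop
 endfacet
 facet normal 0.083 0.928 0.364
  outer loop
   vertex 1.0 3.2 3.2
   vertex 3.8 2.4 4.6
   vertex 2.2 3.8 1.4
  endloop
 endfacet
 facet normal -0.972 0.225 -0.070
  outer loop
   vertex 1.0 3.2 3.2
   vertex 0.8 1.4 0.2
   vertex 0.6 1.6 3.6
  endloop
 endfacet
 facet normal 0.664 0.452 -0.596
  outer loop
   vertex 2.8 1.6 0.4
   vertex 2.2 3.8 1.4
   vertex 4.2 0.6 1.2
  endloop
 endfacet
 facet normal 0.135 -0.496 -0.857
  outer loop
   vertex 2.8 1.6 0.4
   vertex 4.2 0.6 1.2
   vertex 0.8 1.4 0.2
  endloop
 endfacet
 facet normal 0.288 0.460 -0.840
  outer loop
   vertex 1.2 2.6 0.4
   vertex 2.2 3.8 1.4
   vertex 2.8 1.6 0.4
  endloop
 endfacet
 facet normal 0.085 0.136 -0.987
  outer loop
   vertex 1.2 2.6 0.4
   vertex 2.8 1.6 0.4
   vertex 0.8 1.4 0.2
  endloop
 endfacet
 facet normal -0.663 0.721 -0.202
  outer loop
   vertex 1.2 2.6 0.4
   vertex 1.0 3.2 3.2
   vertex 2.2 3.8 1.4
  endloop
 endfacet
 facet normal -0.932 0.334 -0.138
  outer loop
   vertex 1.2 2.6 0.4
   vertex 0.8 1.4 0.2
   vertex 1.0 3.2 3.2
  endloop
 endfacet
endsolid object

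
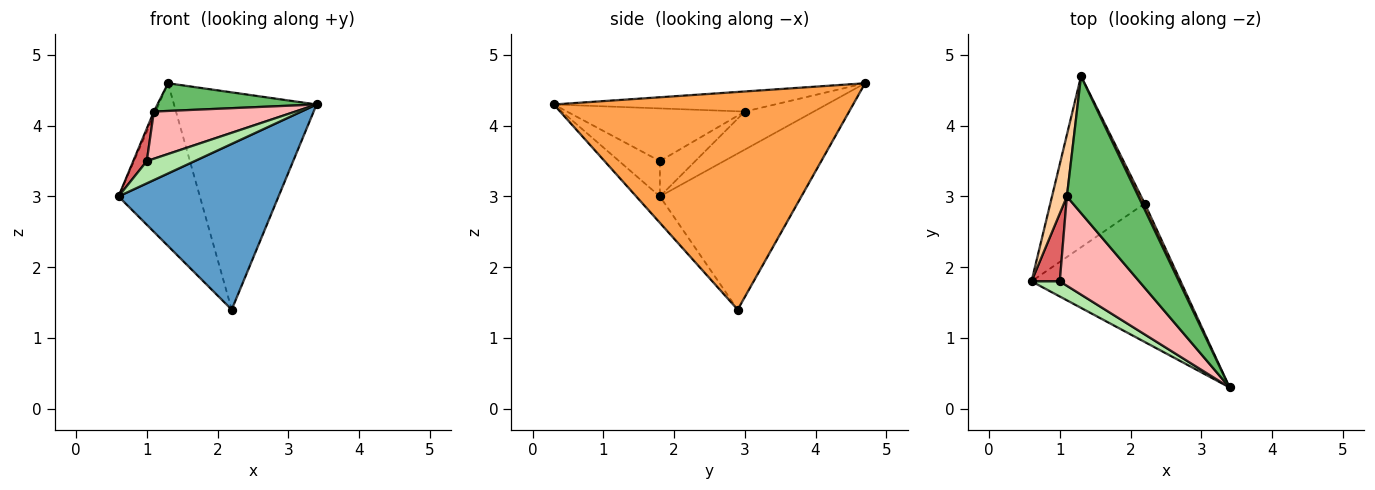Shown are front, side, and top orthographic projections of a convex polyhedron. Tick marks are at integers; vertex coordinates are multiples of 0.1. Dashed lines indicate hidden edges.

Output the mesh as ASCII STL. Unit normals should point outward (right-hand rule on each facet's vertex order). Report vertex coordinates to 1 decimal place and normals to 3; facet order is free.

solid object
 facet normal -0.113 -0.763 -0.637
  outer loop
   vertex 2.2 2.9 1.4
   vertex 3.4 0.3 4.3
   vertex 0.6 1.8 3.0
  endloop
 endfacet
 facet normal -0.768 0.441 -0.464
  outer loop
   vertex 2.2 2.9 1.4
   vertex 0.6 1.8 3.0
   vertex 1.3 4.7 4.6
  endloop
 endfacet
 facet normal 0.903 0.430 0.012
  outer loop
   vertex 2.2 2.9 1.4
   vertex 1.3 4.7 4.6
   vertex 3.4 0.3 4.3
  endloop
 endfacet
 facet normal -0.931 0.024 0.364
  outer loop
   vertex 1.1 3.0 4.2
   vertex 1.3 4.7 4.6
   vertex 0.6 1.8 3.0
  endloop
 endfacet
 facet normal -0.265 -0.191 0.945
  outer loop
   vertex 1.1 3.0 4.2
   vertex 3.4 0.3 4.3
   vertex 1.3 4.7 4.6
  endloop
 endfacet
 facet normal -0.576 -0.676 0.461
  outer loop
   vertex 1.0 1.8 3.5
   vertex 0.6 1.8 3.0
   vertex 3.4 0.3 4.3
  endloop
 endfacet
 facet normal -0.748 -0.287 0.598
  outer loop
   vertex 1.0 1.8 3.5
   vertex 1.1 3.0 4.2
   vertex 0.6 1.8 3.0
  endloop
 endfacet
 facet normal -0.506 -0.403 0.763
  outer loop
   vertex 1.0 1.8 3.5
   vertex 3.4 0.3 4.3
   vertex 1.1 3.0 4.2
  endloop
 endfacet
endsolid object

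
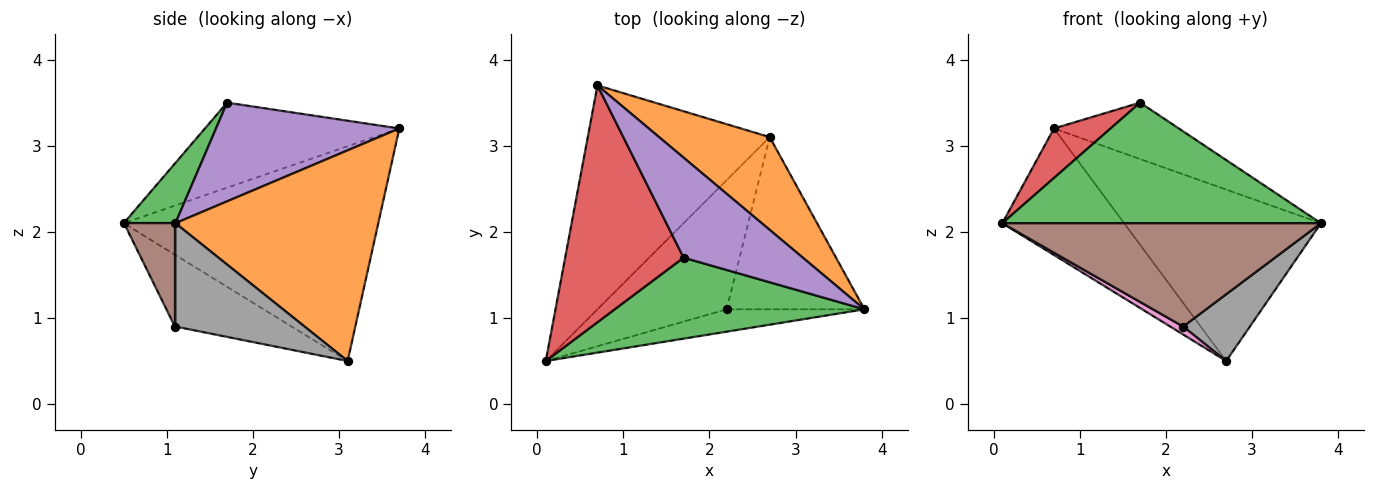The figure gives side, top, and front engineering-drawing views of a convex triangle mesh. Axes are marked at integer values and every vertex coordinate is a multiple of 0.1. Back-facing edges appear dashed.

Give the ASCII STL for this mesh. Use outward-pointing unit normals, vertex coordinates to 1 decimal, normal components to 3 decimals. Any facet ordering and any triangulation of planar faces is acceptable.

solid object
 facet normal -0.717 0.343 -0.607
  outer loop
   vertex 2.7 3.1 0.5
   vertex 0.1 0.5 2.1
   vertex 0.7 3.7 3.2
  endloop
 endfacet
 facet normal 0.672 0.652 0.353
  outer loop
   vertex 2.7 3.1 0.5
   vertex 0.7 3.7 3.2
   vertex 3.8 1.1 2.1
  endloop
 endfacet
 facet normal 0.133 -0.823 0.553
  outer loop
   vertex 1.7 1.7 3.5
   vertex 0.1 0.5 2.1
   vertex 3.8 1.1 2.1
  endloop
 endfacet
 facet normal -0.575 -0.167 0.801
  outer loop
   vertex 1.7 1.7 3.5
   vertex 0.7 3.7 3.2
   vertex 0.1 0.5 2.1
  endloop
 endfacet
 facet normal 0.585 0.398 0.707
  outer loop
   vertex 1.7 1.7 3.5
   vertex 3.8 1.1 2.1
   vertex 0.7 3.7 3.2
  endloop
 endfacet
 facet normal 0.157 -0.965 -0.209
  outer loop
   vertex 2.2 1.1 0.9
   vertex 3.8 1.1 2.1
   vertex 0.1 0.5 2.1
  endloop
 endfacet
 facet normal -0.484 -0.054 -0.874
  outer loop
   vertex 2.2 1.1 0.9
   vertex 0.1 0.5 2.1
   vertex 2.7 3.1 0.5
  endloop
 endfacet
 facet normal 0.573 -0.296 -0.764
  outer loop
   vertex 2.2 1.1 0.9
   vertex 2.7 3.1 0.5
   vertex 3.8 1.1 2.1
  endloop
 endfacet
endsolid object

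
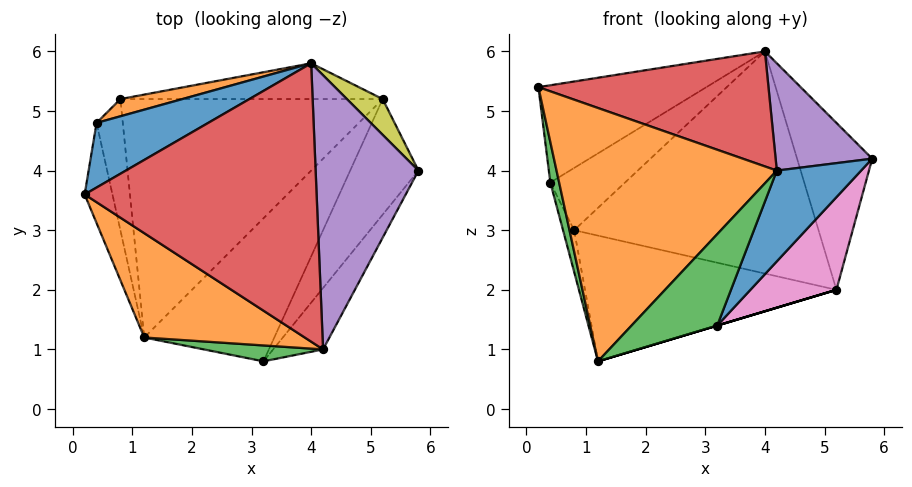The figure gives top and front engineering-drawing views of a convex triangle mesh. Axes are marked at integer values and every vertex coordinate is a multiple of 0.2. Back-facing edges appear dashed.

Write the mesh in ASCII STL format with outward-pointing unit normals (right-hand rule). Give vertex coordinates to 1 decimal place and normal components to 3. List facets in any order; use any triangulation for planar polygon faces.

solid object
 facet normal 0.851 -0.434 -0.294
  outer loop
   vertex 4.2 1.0 4.0
   vertex 3.2 0.8 1.4
   vertex 5.8 4.0 4.2
  endloop
 endfacet
 facet normal -0.424 -0.838 0.345
  outer loop
   vertex 4.2 1.0 4.0
   vertex 0.2 3.6 5.4
   vertex 1.2 1.2 0.8
  endloop
 endfacet
 facet normal -0.241 -0.956 0.166
  outer loop
   vertex 4.2 1.0 4.0
   vertex 1.2 1.2 0.8
   vertex 3.2 0.8 1.4
  endloop
 endfacet
 facet normal 0.075 -0.381 0.922
  outer loop
   vertex 4.0 5.8 6.0
   vertex 0.2 3.6 5.4
   vertex 4.2 1.0 4.0
  endloop
 endfacet
 facet normal 0.493 -0.317 0.810
  outer loop
   vertex 4.0 5.8 6.0
   vertex 4.2 1.0 4.0
   vertex 5.8 4.0 4.2
  endloop
 endfacet
 facet normal -0.197 0.457 -0.867
  outer loop
   vertex 5.2 5.2 2.0
   vertex 1.2 1.2 0.8
   vertex 0.8 5.2 3.0
  endloop
 endfacet
 facet normal 0.849 -0.330 -0.412
  outer loop
   vertex 5.2 5.2 2.0
   vertex 5.8 4.0 4.2
   vertex 3.2 0.8 1.4
  endloop
 endfacet
 facet normal 0.287 0.000 -0.958
  outer loop
   vertex 5.2 5.2 2.0
   vertex 3.2 0.8 1.4
   vertex 1.2 1.2 0.8
  endloop
 endfacet
 facet normal 0.765 0.630 0.135
  outer loop
   vertex 5.2 5.2 2.0
   vertex 4.0 5.8 6.0
   vertex 5.8 4.0 4.2
  endloop
 endfacet
 facet normal -0.036 0.987 -0.159
  outer loop
   vertex 5.2 5.2 2.0
   vertex 0.8 5.2 3.0
   vertex 4.0 5.8 6.0
  endloop
 endfacet
 facet normal -0.495 0.724 0.481
  outer loop
   vertex 0.4 4.8 3.8
   vertex 0.2 3.6 5.4
   vertex 4.0 5.8 6.0
  endloop
 endfacet
 facet normal -0.396 0.885 0.245
  outer loop
   vertex 0.4 4.8 3.8
   vertex 4.0 5.8 6.0
   vertex 0.8 5.2 3.0
  endloop
 endfacet
 facet normal -0.982 -0.071 -0.176
  outer loop
   vertex 0.4 4.8 3.8
   vertex 1.2 1.2 0.8
   vertex 0.2 3.6 5.4
  endloop
 endfacet
 facet normal -0.911 0.125 -0.393
  outer loop
   vertex 0.4 4.8 3.8
   vertex 0.8 5.2 3.0
   vertex 1.2 1.2 0.8
  endloop
 endfacet
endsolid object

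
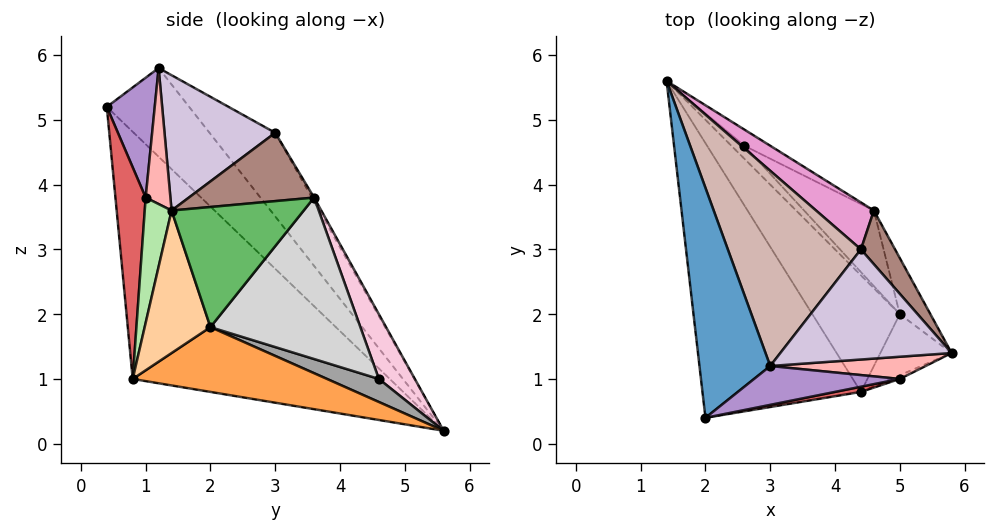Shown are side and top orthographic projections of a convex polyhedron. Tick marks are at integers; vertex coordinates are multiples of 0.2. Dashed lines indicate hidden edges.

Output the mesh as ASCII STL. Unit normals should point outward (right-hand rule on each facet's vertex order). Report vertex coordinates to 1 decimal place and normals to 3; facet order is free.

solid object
 facet normal -0.697 0.454 0.556
  outer loop
   vertex 3.0 1.2 5.8
   vertex 1.4 5.6 0.2
   vertex 2.0 0.4 5.2
  endloop
 endfacet
 facet normal -0.717 -0.525 -0.460
  outer loop
   vertex 4.4 0.8 1.0
   vertex 2.0 0.4 5.2
   vertex 1.4 5.6 0.2
  endloop
 endfacet
 facet normal 0.579 0.232 -0.782
  outer loop
   vertex 5.0 2.0 1.8
   vertex 4.4 0.8 1.0
   vertex 1.4 5.6 0.2
  endloop
 endfacet
 facet normal 0.885 -0.147 -0.442
  outer loop
   vertex 5.0 2.0 1.8
   vertex 5.8 1.4 3.6
   vertex 4.4 0.8 1.0
  endloop
 endfacet
 facet normal 0.849 0.483 -0.216
  outer loop
   vertex 5.0 2.0 1.8
   vertex 4.6 3.6 3.8
   vertex 5.8 1.4 3.6
  endloop
 endfacet
 facet normal 0.441 -0.897 -0.030
  outer loop
   vertex 5.0 1.0 3.8
   vertex 4.4 0.8 1.0
   vertex 5.8 1.4 3.6
  endloop
 endfacet
 facet normal 0.207 -0.978 0.025
  outer loop
   vertex 5.0 1.0 3.8
   vertex 2.0 0.4 5.2
   vertex 4.4 0.8 1.0
  endloop
 endfacet
 facet normal 0.480 -0.685 0.548
  outer loop
   vertex 5.0 1.0 3.8
   vertex 5.8 1.4 3.6
   vertex 3.0 1.2 5.8
  endloop
 endfacet
 facet normal 0.374 -0.808 0.455
  outer loop
   vertex 5.0 1.0 3.8
   vertex 3.0 1.2 5.8
   vertex 2.0 0.4 5.2
  endloop
 endfacet
 facet normal 0.619 -0.046 0.784
  outer loop
   vertex 4.4 3.0 4.8
   vertex 3.0 1.2 5.8
   vertex 5.8 1.4 3.6
  endloop
 endfacet
 facet normal 0.816 0.408 0.408
  outer loop
   vertex 4.4 3.0 4.8
   vertex 5.8 1.4 3.6
   vertex 4.6 3.6 3.8
  endloop
 endfacet
 facet normal -0.399 0.662 0.634
  outer loop
   vertex 4.4 3.0 4.8
   vertex 1.4 5.6 0.2
   vertex 3.0 1.2 5.8
  endloop
 endfacet
 facet normal -0.035 0.860 0.509
  outer loop
   vertex 4.4 3.0 4.8
   vertex 4.6 3.6 3.8
   vertex 1.4 5.6 0.2
  endloop
 endfacet
 facet normal 0.719 0.633 -0.288
  outer loop
   vertex 2.6 4.6 1.0
   vertex 1.4 5.6 0.2
   vertex 4.6 3.6 3.8
  endloop
 endfacet
 facet normal 0.730 0.547 -0.410
  outer loop
   vertex 2.6 4.6 1.0
   vertex 5.0 2.0 1.8
   vertex 1.4 5.6 0.2
  endloop
 endfacet
 facet normal 0.743 0.587 -0.321
  outer loop
   vertex 2.6 4.6 1.0
   vertex 4.6 3.6 3.8
   vertex 5.0 2.0 1.8
  endloop
 endfacet
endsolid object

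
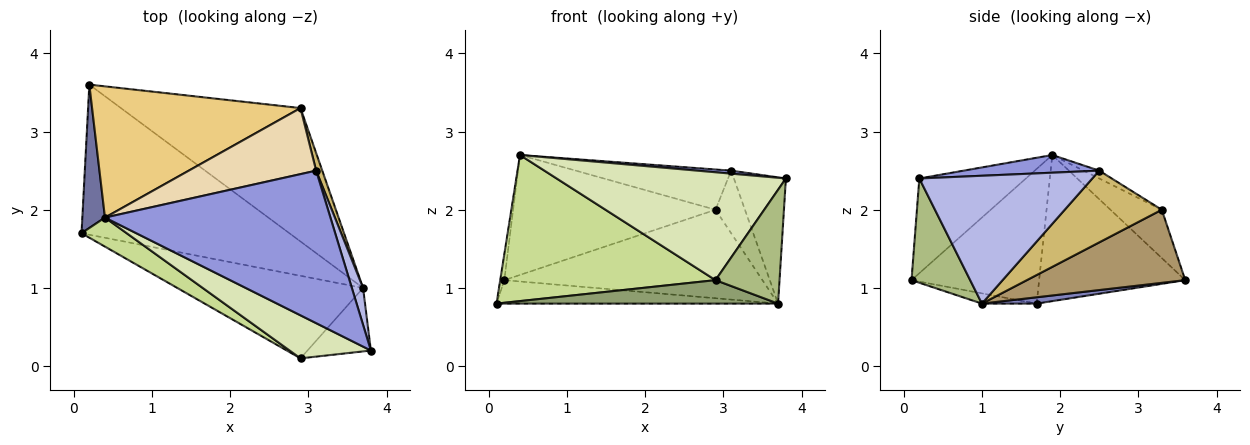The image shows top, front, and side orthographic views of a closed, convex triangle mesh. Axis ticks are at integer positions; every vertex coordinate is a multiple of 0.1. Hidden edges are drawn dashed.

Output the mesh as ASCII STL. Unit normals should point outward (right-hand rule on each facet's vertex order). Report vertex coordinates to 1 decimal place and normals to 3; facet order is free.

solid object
 facet normal -0.988 0.028 0.153
  outer loop
   vertex 0.4 1.9 2.7
   vertex 0.2 3.6 1.1
   vertex 0.1 1.7 0.8
  endloop
 endfacet
 facet normal 0.030 0.154 -0.988
  outer loop
   vertex 3.7 1.0 0.8
   vertex 0.1 1.7 0.8
   vertex 0.2 3.6 1.1
  endloop
 endfacet
 facet normal 0.078 -0.020 0.997
  outer loop
   vertex 3.1 2.5 2.5
   vertex 0.4 1.9 2.7
   vertex 3.8 0.2 2.4
  endloop
 endfacet
 facet normal 0.954 0.287 0.084
  outer loop
   vertex 3.1 2.5 2.5
   vertex 3.8 0.2 2.4
   vertex 3.7 1.0 0.8
  endloop
 endfacet
 facet normal -0.053 -0.273 -0.961
  outer loop
   vertex 2.9 0.1 1.1
   vertex 0.1 1.7 0.8
   vertex 3.7 1.0 0.8
  endloop
 endfacet
 facet normal 0.625 -0.682 -0.380
  outer loop
   vertex 2.9 0.1 1.1
   vertex 3.7 1.0 0.8
   vertex 3.8 0.2 2.4
  endloop
 endfacet
 facet normal -0.503 -0.848 0.169
  outer loop
   vertex 2.9 0.1 1.1
   vertex 0.4 1.9 2.7
   vertex 0.1 1.7 0.8
  endloop
 endfacet
 facet normal -0.396 -0.853 0.340
  outer loop
   vertex 2.9 0.1 1.1
   vertex 3.8 0.2 2.4
   vertex 0.4 1.9 2.7
  endloop
 endfacet
 facet normal 0.321 0.523 -0.789
  outer loop
   vertex 2.9 3.3 2.0
   vertex 3.7 1.0 0.8
   vertex 0.2 3.6 1.1
  endloop
 endfacet
 facet normal 0.954 0.289 0.081
  outer loop
   vertex 2.9 3.3 2.0
   vertex 3.1 2.5 2.5
   vertex 3.7 1.0 0.8
  endloop
 endfacet
 facet normal -0.169 0.665 0.728
  outer loop
   vertex 2.9 3.3 2.0
   vertex 0.2 3.6 1.1
   vertex 0.4 1.9 2.7
  endloop
 endfacet
 facet normal -0.052 0.520 0.853
  outer loop
   vertex 2.9 3.3 2.0
   vertex 0.4 1.9 2.7
   vertex 3.1 2.5 2.5
  endloop
 endfacet
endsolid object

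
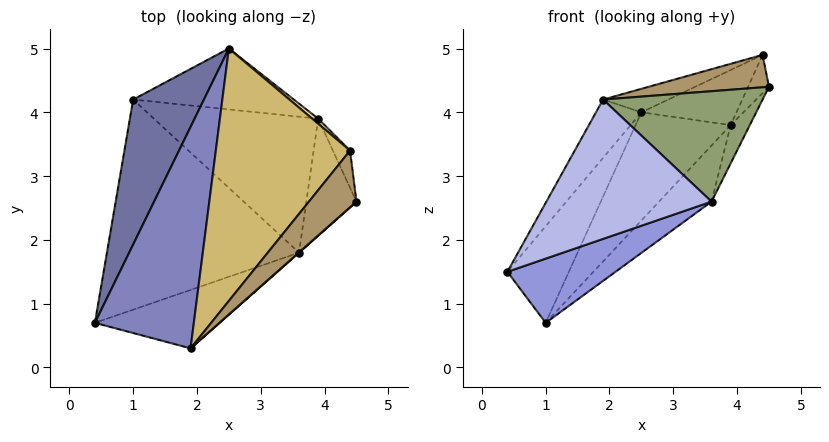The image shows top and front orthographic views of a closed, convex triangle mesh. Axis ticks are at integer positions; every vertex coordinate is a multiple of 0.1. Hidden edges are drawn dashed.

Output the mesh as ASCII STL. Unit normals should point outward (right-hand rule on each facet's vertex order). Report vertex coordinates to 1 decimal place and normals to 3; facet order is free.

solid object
 facet normal -0.905 0.236 0.354
  outer loop
   vertex 1.0 4.2 0.7
   vertex 0.4 0.7 1.5
   vertex 2.5 5.0 4.0
  endloop
 endfacet
 facet normal -0.858 0.131 0.496
  outer loop
   vertex 1.9 0.3 4.2
   vertex 2.5 5.0 4.0
   vertex 0.4 0.7 1.5
  endloop
 endfacet
 facet normal 0.394 -0.268 -0.879
  outer loop
   vertex 3.6 1.8 2.6
   vertex 0.4 0.7 1.5
   vertex 1.0 4.2 0.7
  endloop
 endfacet
 facet normal 0.410 -0.841 -0.353
  outer loop
   vertex 3.6 1.8 2.6
   vertex 1.9 0.3 4.2
   vertex 0.4 0.7 1.5
  endloop
 endfacet
 facet normal 0.663 -0.749 0.002
  outer loop
   vertex 3.6 1.8 2.6
   vertex 4.5 2.6 4.4
   vertex 1.9 0.3 4.2
  endloop
 endfacet
 facet normal 0.524 0.742 -0.418
  outer loop
   vertex 3.9 3.9 3.8
   vertex 1.0 4.2 0.7
   vertex 2.5 5.0 4.0
  endloop
 endfacet
 facet normal 0.852 0.163 -0.498
  outer loop
   vertex 3.9 3.9 3.8
   vertex 4.5 2.6 4.4
   vertex 3.6 1.8 2.6
  endloop
 endfacet
 facet normal 0.717 0.266 -0.645
  outer loop
   vertex 3.9 3.9 3.8
   vertex 3.6 1.8 2.6
   vertex 1.0 4.2 0.7
  endloop
 endfacet
 facet normal 0.349 -0.465 0.814
  outer loop
   vertex 4.4 3.4 4.9
   vertex 1.9 0.3 4.2
   vertex 4.5 2.6 4.4
  endloop
 endfacet
 facet normal -0.366 0.086 0.927
  outer loop
   vertex 4.4 3.4 4.9
   vertex 2.5 5.0 4.0
   vertex 1.9 0.3 4.2
  endloop
 endfacet
 facet normal 0.914 0.291 -0.283
  outer loop
   vertex 4.4 3.4 4.9
   vertex 4.5 2.6 4.4
   vertex 3.9 3.9 3.8
  endloop
 endfacet
 facet normal 0.623 0.779 0.071
  outer loop
   vertex 4.4 3.4 4.9
   vertex 3.9 3.9 3.8
   vertex 2.5 5.0 4.0
  endloop
 endfacet
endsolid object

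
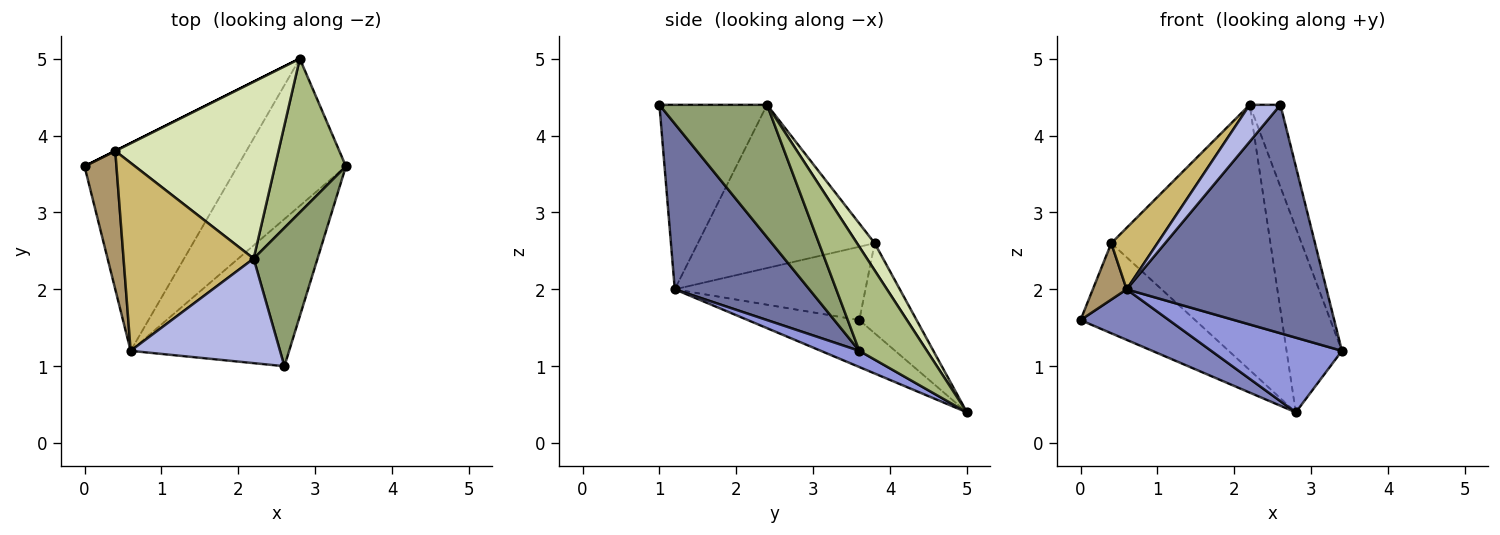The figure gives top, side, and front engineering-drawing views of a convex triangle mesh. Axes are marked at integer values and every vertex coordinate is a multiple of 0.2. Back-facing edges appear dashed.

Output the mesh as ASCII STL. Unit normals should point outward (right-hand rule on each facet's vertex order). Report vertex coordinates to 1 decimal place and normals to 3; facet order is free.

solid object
 facet normal 0.492 -0.732 -0.471
  outer loop
   vertex 0.6 1.2 2.0
   vertex 3.4 3.6 1.2
   vertex 2.6 1.0 4.4
  endloop
 endfacet
 facet normal -0.286 -0.227 -0.931
  outer loop
   vertex 0.6 1.2 2.0
   vertex 0.0 3.6 1.6
   vertex 2.8 5.0 0.4
  endloop
 endfacet
 facet normal 0.132 -0.449 -0.884
  outer loop
   vertex 0.6 1.2 2.0
   vertex 2.8 5.0 0.4
   vertex 3.4 3.6 1.2
  endloop
 endfacet
 facet normal -0.759 -0.217 0.614
  outer loop
   vertex 2.2 2.4 4.4
   vertex 0.6 1.2 2.0
   vertex 2.6 1.0 4.4
  endloop
 endfacet
 facet normal 0.872 0.249 0.421
  outer loop
   vertex 2.2 2.4 4.4
   vertex 2.6 1.0 4.4
   vertex 3.4 3.6 1.2
  endloop
 endfacet
 facet normal 0.684 0.560 0.467
  outer loop
   vertex 2.2 2.4 4.4
   vertex 3.4 3.6 1.2
   vertex 2.8 5.0 0.4
  endloop
 endfacet
 facet normal -0.447 0.894 0.000
  outer loop
   vertex 0.4 3.8 2.6
   vertex 2.8 5.0 0.4
   vertex 0.0 3.6 1.6
  endloop
 endfacet
 facet normal 0.092 0.829 0.552
  outer loop
   vertex 0.4 3.8 2.6
   vertex 2.2 2.4 4.4
   vertex 2.8 5.0 0.4
  endloop
 endfacet
 facet normal -0.905 -0.161 0.394
  outer loop
   vertex 0.4 3.8 2.6
   vertex 0.0 3.6 1.6
   vertex 0.6 1.2 2.0
  endloop
 endfacet
 facet normal -0.766 -0.200 0.611
  outer loop
   vertex 0.4 3.8 2.6
   vertex 0.6 1.2 2.0
   vertex 2.2 2.4 4.4
  endloop
 endfacet
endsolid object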